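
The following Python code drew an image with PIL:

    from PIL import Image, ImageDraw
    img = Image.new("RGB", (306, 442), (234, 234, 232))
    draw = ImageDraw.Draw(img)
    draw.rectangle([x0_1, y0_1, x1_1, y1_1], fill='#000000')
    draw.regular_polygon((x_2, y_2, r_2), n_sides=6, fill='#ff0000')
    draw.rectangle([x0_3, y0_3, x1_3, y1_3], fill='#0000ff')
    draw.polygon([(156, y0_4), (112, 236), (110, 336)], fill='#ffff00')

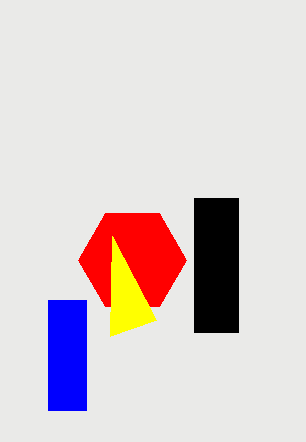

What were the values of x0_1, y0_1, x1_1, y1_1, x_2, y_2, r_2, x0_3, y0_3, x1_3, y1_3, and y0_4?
x0_1 = 194; y0_1 = 198; x1_1 = 238; y1_1 = 332; x_2 = 132; y_2 = 260; r_2 = 54; x0_3 = 48; y0_3 = 300; x1_3 = 86; y1_3 = 410; y0_4 = 320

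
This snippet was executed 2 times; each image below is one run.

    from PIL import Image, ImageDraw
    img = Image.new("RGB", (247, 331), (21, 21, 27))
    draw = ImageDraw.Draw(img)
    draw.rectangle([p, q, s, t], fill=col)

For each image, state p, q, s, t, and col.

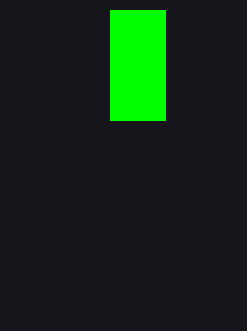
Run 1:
p = 110, q = 10, s = 165, t = 120, col = 'lime'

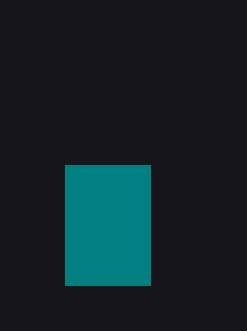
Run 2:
p = 65; q = 165; s = 150; t = 285; col = 'teal'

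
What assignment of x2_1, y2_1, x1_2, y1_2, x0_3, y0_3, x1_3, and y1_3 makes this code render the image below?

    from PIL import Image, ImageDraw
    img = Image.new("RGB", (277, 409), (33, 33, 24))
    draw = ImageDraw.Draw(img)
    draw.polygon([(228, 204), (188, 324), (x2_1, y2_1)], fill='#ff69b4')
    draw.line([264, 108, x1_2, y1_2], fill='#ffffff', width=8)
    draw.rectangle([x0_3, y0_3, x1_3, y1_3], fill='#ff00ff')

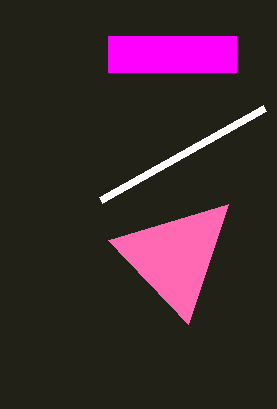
x2_1 = 108; y2_1 = 240; x1_2 = 100; y1_2 = 200; x0_3 = 108; y0_3 = 36; x1_3 = 236; y1_3 = 72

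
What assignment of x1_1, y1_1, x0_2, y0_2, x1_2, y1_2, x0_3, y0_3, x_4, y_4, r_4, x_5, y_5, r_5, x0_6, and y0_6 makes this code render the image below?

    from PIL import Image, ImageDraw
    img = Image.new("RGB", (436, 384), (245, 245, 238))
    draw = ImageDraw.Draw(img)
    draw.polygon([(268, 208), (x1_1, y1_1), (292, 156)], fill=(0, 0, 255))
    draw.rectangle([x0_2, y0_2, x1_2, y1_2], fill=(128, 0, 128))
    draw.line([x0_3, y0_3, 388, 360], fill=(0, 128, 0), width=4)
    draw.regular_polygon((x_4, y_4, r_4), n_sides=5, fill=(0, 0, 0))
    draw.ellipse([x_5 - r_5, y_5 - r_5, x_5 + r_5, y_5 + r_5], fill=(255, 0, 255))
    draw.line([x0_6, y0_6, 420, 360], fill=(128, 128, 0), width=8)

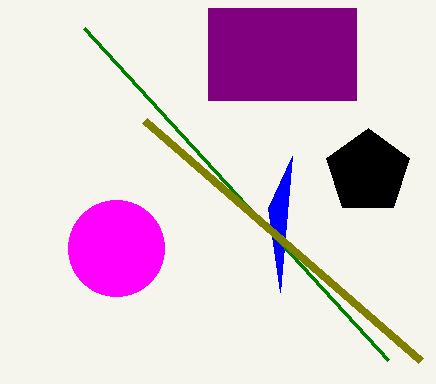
x1_1 = 280; y1_1 = 292; x0_2 = 208; y0_2 = 8; x1_2 = 356; y1_2 = 100; x0_3 = 84; y0_3 = 28; x_4 = 368; y_4 = 172; r_4 = 44; x_5 = 116; y_5 = 248; r_5 = 48; x0_6 = 144; y0_6 = 120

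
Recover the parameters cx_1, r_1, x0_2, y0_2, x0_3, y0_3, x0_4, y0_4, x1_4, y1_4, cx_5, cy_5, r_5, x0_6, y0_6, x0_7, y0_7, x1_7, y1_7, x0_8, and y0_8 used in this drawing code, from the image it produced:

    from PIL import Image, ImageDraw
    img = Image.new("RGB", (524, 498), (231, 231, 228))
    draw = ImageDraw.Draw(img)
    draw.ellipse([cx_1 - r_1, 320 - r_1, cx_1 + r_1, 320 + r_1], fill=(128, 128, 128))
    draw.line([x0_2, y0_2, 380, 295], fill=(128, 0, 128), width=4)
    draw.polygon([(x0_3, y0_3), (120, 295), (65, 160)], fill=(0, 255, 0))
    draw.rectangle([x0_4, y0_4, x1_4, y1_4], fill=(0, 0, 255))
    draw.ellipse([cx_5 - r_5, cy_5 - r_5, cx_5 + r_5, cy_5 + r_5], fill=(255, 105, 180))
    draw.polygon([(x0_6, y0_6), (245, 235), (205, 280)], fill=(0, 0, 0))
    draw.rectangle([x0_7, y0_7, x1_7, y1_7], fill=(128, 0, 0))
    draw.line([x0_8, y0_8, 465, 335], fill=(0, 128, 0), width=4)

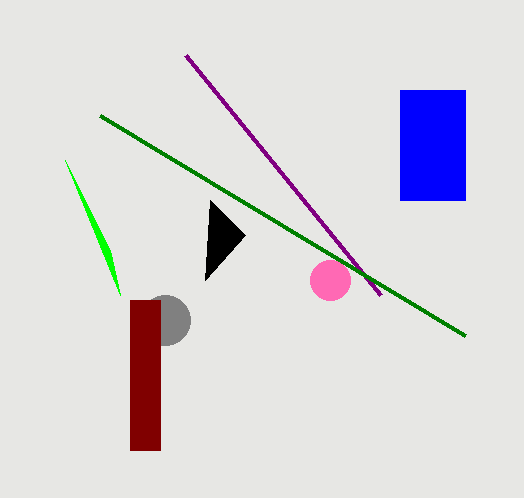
cx_1 = 165
r_1 = 25
x0_2 = 185
y0_2 = 55
x0_3 = 110
y0_3 = 250
x0_4 = 400
y0_4 = 90
x1_4 = 465
y1_4 = 200
cx_5 = 330
cy_5 = 280
r_5 = 20
x0_6 = 210
y0_6 = 200
x0_7 = 130
y0_7 = 300
x1_7 = 160
y1_7 = 450
x0_8 = 100
y0_8 = 115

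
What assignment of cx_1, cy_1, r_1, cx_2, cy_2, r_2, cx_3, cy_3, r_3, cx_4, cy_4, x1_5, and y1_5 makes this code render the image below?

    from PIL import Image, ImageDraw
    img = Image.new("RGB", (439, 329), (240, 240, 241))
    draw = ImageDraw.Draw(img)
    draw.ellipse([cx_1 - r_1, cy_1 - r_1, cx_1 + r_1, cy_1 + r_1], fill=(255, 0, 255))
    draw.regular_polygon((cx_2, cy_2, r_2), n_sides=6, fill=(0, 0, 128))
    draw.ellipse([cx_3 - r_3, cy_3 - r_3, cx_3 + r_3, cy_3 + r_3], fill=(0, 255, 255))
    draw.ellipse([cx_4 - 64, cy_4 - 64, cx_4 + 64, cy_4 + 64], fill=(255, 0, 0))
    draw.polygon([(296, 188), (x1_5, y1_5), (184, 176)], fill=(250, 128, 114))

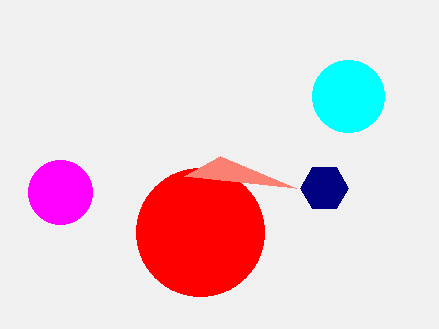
cx_1 = 60
cy_1 = 192
r_1 = 32
cx_2 = 324
cy_2 = 188
r_2 = 24
cx_3 = 348
cy_3 = 96
r_3 = 36
cx_4 = 200
cy_4 = 232
x1_5 = 220
y1_5 = 156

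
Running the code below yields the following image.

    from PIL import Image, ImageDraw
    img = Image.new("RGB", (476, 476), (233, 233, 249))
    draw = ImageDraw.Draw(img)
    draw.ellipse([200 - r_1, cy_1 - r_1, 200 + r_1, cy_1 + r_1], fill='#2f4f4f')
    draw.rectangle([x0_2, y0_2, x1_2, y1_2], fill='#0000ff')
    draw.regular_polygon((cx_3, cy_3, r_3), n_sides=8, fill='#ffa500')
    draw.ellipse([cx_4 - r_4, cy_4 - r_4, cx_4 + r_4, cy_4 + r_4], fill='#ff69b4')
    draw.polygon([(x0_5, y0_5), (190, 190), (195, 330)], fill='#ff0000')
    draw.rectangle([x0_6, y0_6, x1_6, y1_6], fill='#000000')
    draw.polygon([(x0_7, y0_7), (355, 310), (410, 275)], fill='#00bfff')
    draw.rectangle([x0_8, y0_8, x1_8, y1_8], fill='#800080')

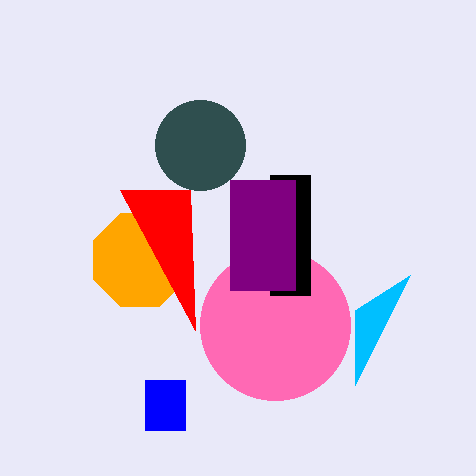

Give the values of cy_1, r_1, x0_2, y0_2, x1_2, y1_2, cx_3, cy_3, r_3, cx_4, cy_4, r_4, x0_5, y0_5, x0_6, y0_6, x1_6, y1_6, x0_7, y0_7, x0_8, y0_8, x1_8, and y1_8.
cy_1 = 145; r_1 = 45; x0_2 = 145; y0_2 = 380; x1_2 = 185; y1_2 = 430; cx_3 = 140; cy_3 = 260; r_3 = 50; cx_4 = 275; cy_4 = 325; r_4 = 75; x0_5 = 120; y0_5 = 190; x0_6 = 270; y0_6 = 175; x1_6 = 310; y1_6 = 295; x0_7 = 355; y0_7 = 385; x0_8 = 230; y0_8 = 180; x1_8 = 295; y1_8 = 290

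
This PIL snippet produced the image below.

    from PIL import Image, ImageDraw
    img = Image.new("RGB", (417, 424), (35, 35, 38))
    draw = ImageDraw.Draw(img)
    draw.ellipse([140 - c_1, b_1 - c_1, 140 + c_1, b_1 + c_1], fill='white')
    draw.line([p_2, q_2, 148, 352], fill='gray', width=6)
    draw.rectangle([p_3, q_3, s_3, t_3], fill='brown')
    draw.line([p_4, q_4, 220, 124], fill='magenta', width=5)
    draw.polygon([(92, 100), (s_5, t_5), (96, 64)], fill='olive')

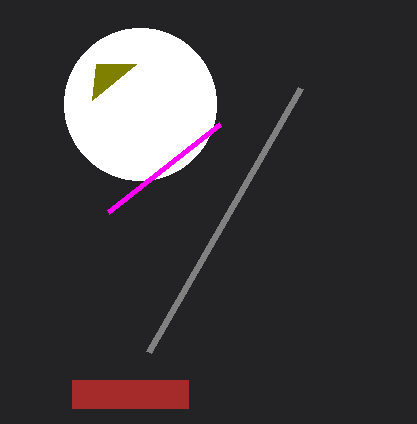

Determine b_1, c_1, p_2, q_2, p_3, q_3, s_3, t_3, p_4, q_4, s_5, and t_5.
b_1 = 104
c_1 = 76
p_2 = 300
q_2 = 88
p_3 = 72
q_3 = 380
s_3 = 188
t_3 = 408
p_4 = 108
q_4 = 212
s_5 = 136
t_5 = 64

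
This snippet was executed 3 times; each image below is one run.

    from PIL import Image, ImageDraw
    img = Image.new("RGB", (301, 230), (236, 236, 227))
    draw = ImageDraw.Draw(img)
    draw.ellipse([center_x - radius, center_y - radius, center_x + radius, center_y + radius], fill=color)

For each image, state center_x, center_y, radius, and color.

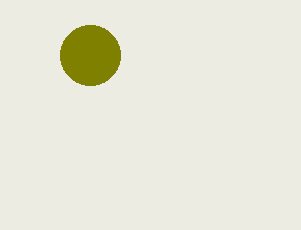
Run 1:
center_x = 90; center_y = 55; radius = 30; color = 'olive'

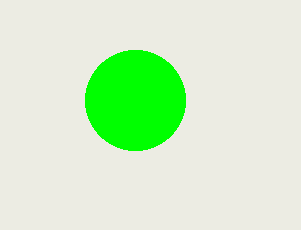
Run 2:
center_x = 135, center_y = 100, radius = 50, color = 'lime'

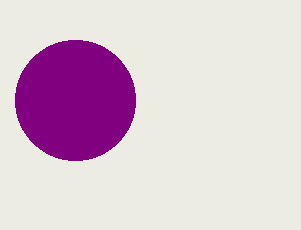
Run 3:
center_x = 75; center_y = 100; radius = 60; color = 'purple'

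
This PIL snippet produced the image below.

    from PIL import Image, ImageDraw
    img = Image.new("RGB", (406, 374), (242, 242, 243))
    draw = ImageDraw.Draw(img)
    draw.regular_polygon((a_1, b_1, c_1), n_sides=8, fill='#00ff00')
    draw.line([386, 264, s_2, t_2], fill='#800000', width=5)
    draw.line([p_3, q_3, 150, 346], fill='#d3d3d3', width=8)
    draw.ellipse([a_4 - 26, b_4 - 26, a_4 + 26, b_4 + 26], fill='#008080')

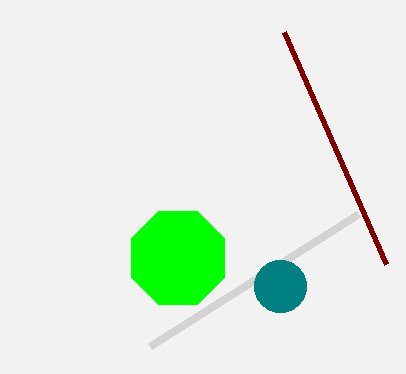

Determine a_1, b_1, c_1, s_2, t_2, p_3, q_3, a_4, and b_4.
a_1 = 178; b_1 = 258; c_1 = 50; s_2 = 284; t_2 = 32; p_3 = 358; q_3 = 214; a_4 = 280; b_4 = 286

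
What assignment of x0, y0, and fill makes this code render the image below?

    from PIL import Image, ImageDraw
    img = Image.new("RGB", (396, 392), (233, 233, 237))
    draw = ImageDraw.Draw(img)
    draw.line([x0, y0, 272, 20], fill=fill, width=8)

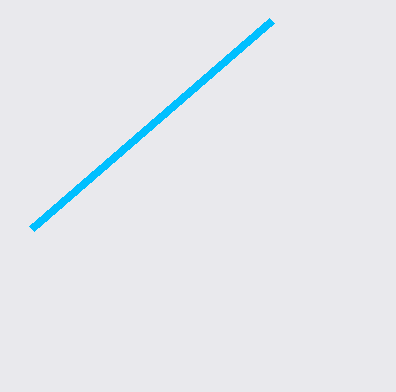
x0 = 32
y0 = 228
fill = 'deepskyblue'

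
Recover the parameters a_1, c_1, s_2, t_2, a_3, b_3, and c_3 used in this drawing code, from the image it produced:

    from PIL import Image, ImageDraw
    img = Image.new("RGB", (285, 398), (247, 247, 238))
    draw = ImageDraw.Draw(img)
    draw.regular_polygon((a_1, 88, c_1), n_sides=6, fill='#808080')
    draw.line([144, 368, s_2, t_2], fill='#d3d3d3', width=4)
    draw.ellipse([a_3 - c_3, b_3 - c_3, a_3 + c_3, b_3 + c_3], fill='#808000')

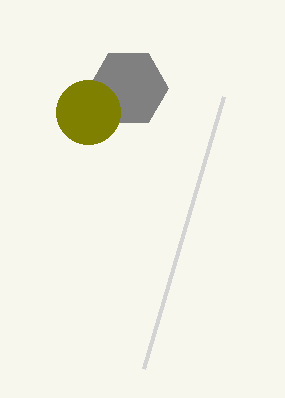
a_1 = 128; c_1 = 40; s_2 = 224; t_2 = 96; a_3 = 88; b_3 = 112; c_3 = 32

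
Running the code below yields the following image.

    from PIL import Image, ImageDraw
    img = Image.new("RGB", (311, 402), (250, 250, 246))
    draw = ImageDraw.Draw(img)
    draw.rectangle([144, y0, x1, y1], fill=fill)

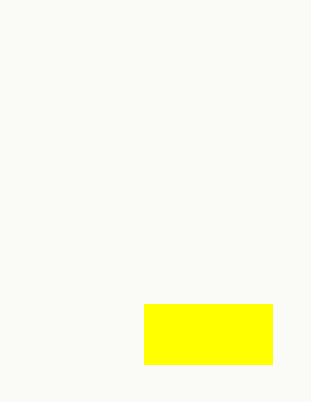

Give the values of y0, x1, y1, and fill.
y0 = 304, x1 = 272, y1 = 364, fill = 'yellow'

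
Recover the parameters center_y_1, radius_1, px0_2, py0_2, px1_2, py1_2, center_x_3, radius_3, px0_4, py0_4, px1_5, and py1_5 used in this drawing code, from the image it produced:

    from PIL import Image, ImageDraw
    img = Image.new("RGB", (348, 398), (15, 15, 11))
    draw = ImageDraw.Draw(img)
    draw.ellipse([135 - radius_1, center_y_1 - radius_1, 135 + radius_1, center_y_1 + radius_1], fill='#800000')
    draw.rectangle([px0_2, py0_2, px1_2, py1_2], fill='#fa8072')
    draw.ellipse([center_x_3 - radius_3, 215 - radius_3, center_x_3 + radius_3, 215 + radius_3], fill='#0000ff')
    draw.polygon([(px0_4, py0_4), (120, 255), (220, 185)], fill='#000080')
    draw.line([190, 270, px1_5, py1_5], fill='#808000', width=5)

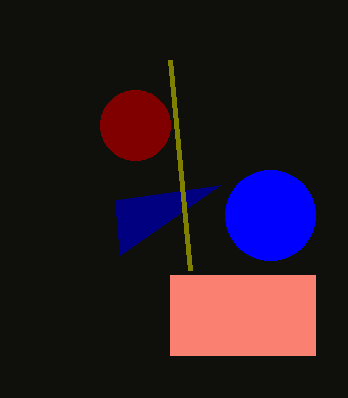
center_y_1 = 125
radius_1 = 35
px0_2 = 170
py0_2 = 275
px1_2 = 315
py1_2 = 355
center_x_3 = 270
radius_3 = 45
px0_4 = 115
py0_4 = 200
px1_5 = 170
py1_5 = 60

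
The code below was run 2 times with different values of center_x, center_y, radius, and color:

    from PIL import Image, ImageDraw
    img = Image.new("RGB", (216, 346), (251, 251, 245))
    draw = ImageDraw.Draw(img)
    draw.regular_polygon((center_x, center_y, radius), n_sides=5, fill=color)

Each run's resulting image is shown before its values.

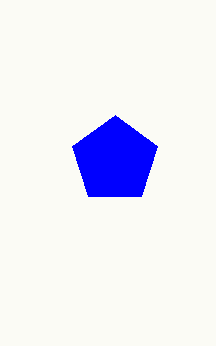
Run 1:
center_x = 115, center_y = 160, radius = 45, color = 'blue'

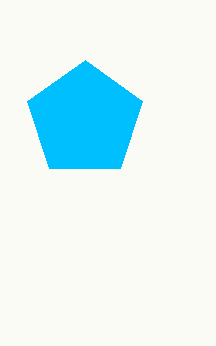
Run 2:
center_x = 85; center_y = 120; radius = 60; color = 'deepskyblue'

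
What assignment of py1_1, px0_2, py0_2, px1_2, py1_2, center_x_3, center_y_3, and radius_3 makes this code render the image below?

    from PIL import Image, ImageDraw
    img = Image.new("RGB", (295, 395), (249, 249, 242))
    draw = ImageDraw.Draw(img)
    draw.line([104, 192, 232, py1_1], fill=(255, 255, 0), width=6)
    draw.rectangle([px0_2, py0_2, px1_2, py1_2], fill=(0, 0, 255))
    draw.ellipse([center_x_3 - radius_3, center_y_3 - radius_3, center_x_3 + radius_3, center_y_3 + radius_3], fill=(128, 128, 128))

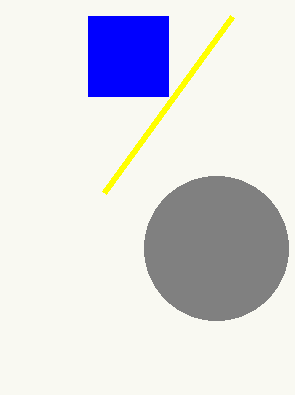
py1_1 = 16; px0_2 = 88; py0_2 = 16; px1_2 = 168; py1_2 = 96; center_x_3 = 216; center_y_3 = 248; radius_3 = 72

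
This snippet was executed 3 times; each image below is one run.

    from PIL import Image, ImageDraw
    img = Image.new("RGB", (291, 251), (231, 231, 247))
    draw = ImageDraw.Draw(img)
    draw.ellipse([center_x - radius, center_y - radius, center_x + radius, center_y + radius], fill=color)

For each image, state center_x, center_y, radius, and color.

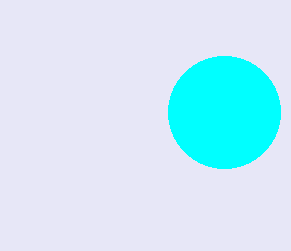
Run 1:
center_x = 224, center_y = 112, radius = 56, color = 'cyan'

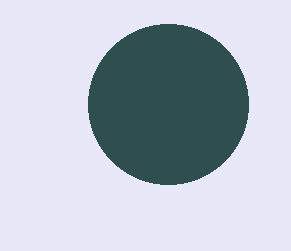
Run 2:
center_x = 168
center_y = 104
radius = 80
color = 'darkslategray'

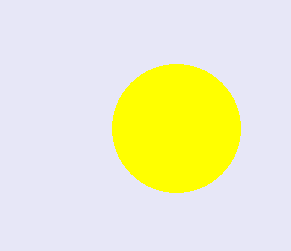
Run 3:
center_x = 176, center_y = 128, radius = 64, color = 'yellow'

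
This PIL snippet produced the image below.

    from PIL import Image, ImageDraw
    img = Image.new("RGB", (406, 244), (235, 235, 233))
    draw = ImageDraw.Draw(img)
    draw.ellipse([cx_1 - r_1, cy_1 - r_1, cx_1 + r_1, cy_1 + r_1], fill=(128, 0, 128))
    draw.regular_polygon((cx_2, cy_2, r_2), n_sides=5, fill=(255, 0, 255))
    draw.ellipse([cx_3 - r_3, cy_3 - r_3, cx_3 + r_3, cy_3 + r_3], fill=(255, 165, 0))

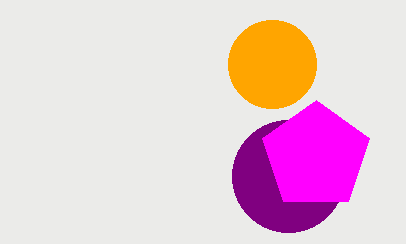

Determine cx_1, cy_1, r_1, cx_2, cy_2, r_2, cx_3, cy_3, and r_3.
cx_1 = 288; cy_1 = 176; r_1 = 56; cx_2 = 316; cy_2 = 156; r_2 = 56; cx_3 = 272; cy_3 = 64; r_3 = 44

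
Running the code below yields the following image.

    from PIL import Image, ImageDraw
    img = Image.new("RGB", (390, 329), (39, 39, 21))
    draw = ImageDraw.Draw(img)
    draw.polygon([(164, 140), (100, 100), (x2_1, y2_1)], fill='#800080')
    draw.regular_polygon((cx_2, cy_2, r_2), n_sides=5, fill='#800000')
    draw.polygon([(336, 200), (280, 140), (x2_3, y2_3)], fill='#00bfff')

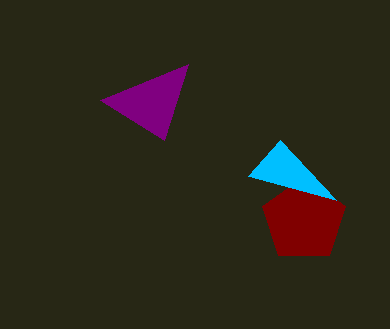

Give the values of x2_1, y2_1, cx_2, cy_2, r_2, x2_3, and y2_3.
x2_1 = 188
y2_1 = 64
cx_2 = 304
cy_2 = 220
r_2 = 44
x2_3 = 248
y2_3 = 176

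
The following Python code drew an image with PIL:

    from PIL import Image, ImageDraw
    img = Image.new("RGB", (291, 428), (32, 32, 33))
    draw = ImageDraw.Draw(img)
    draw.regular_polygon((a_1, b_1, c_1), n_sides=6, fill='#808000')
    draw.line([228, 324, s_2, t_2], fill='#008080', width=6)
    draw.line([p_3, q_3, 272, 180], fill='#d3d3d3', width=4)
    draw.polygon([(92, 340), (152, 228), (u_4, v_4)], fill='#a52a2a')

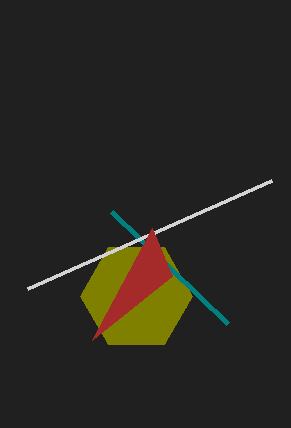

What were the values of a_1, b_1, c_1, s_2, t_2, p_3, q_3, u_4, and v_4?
a_1 = 136
b_1 = 296
c_1 = 56
s_2 = 112
t_2 = 212
p_3 = 28
q_3 = 288
u_4 = 172
v_4 = 276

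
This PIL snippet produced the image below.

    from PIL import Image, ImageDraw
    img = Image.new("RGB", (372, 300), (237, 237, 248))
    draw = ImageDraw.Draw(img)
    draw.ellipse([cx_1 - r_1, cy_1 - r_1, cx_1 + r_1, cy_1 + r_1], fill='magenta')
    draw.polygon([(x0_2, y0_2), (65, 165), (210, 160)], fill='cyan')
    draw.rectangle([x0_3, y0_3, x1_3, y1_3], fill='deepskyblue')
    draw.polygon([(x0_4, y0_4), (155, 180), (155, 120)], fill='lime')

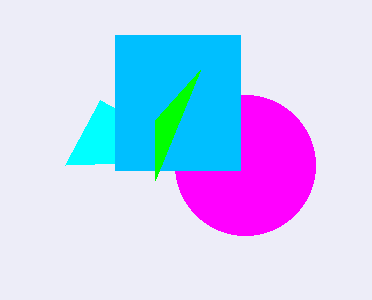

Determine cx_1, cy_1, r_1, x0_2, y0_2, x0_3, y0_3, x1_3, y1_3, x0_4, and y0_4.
cx_1 = 245; cy_1 = 165; r_1 = 70; x0_2 = 100; y0_2 = 100; x0_3 = 115; y0_3 = 35; x1_3 = 240; y1_3 = 170; x0_4 = 200; y0_4 = 70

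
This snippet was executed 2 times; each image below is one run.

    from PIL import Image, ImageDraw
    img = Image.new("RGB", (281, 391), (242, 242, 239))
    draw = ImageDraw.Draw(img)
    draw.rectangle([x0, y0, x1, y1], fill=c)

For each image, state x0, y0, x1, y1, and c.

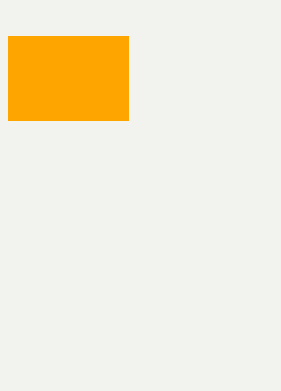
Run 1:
x0 = 8; y0 = 36; x1 = 128; y1 = 120; c = 'orange'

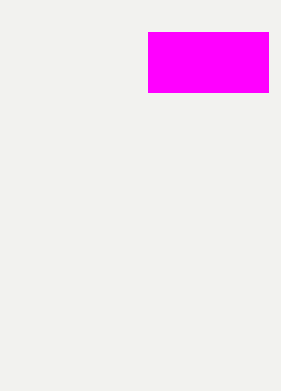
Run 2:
x0 = 148, y0 = 32, x1 = 268, y1 = 92, c = 'magenta'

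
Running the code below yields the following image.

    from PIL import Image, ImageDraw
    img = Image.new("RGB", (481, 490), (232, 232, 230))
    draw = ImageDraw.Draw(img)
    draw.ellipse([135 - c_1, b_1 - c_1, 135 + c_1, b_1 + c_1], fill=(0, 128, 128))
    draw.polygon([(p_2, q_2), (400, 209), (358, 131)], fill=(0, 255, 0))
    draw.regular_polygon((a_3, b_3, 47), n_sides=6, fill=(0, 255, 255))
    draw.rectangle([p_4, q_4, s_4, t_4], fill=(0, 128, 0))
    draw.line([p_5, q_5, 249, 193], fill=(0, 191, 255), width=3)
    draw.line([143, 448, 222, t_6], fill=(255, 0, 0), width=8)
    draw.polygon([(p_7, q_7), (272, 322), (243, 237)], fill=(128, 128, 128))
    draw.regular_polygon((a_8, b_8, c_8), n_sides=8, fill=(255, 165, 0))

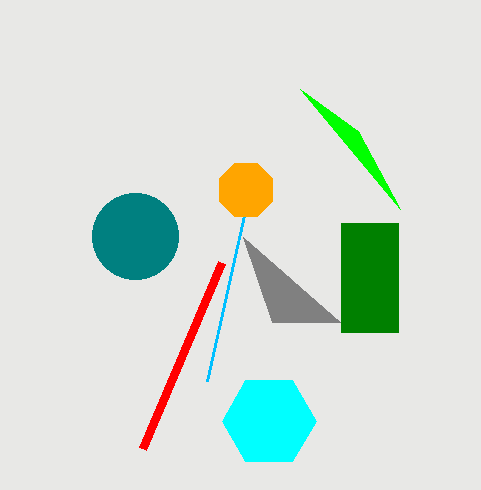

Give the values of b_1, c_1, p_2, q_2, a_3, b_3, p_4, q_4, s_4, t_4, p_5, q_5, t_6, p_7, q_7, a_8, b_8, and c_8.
b_1 = 236, c_1 = 43, p_2 = 300, q_2 = 89, a_3 = 269, b_3 = 421, p_4 = 341, q_4 = 223, s_4 = 398, t_4 = 332, p_5 = 207, q_5 = 381, t_6 = 262, p_7 = 340, q_7 = 322, a_8 = 246, b_8 = 190, c_8 = 29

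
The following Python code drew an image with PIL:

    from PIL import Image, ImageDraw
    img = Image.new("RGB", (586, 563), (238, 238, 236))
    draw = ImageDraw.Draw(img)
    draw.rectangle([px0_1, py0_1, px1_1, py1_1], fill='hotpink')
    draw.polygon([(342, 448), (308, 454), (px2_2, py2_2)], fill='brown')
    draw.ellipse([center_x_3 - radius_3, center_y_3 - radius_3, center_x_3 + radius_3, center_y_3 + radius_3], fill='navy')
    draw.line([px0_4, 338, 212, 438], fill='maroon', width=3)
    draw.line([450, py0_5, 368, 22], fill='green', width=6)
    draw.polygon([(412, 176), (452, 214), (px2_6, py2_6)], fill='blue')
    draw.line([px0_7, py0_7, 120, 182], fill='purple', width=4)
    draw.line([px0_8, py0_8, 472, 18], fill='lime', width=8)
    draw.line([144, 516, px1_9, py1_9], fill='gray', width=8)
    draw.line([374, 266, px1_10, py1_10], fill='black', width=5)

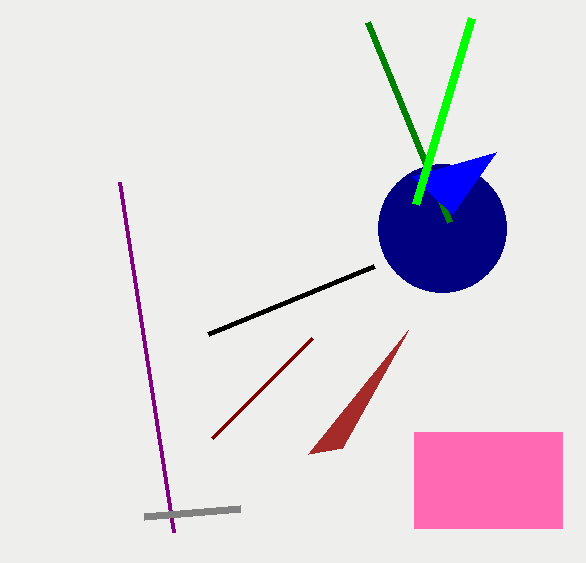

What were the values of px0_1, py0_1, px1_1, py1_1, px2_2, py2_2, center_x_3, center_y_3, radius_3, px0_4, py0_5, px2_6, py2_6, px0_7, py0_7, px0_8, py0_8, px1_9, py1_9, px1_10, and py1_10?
px0_1 = 414
py0_1 = 432
px1_1 = 562
py1_1 = 528
px2_2 = 408
py2_2 = 330
center_x_3 = 442
center_y_3 = 228
radius_3 = 64
px0_4 = 312
py0_5 = 222
px2_6 = 496
py2_6 = 152
px0_7 = 174
py0_7 = 532
px0_8 = 416
py0_8 = 204
px1_9 = 240
py1_9 = 508
px1_10 = 208
py1_10 = 334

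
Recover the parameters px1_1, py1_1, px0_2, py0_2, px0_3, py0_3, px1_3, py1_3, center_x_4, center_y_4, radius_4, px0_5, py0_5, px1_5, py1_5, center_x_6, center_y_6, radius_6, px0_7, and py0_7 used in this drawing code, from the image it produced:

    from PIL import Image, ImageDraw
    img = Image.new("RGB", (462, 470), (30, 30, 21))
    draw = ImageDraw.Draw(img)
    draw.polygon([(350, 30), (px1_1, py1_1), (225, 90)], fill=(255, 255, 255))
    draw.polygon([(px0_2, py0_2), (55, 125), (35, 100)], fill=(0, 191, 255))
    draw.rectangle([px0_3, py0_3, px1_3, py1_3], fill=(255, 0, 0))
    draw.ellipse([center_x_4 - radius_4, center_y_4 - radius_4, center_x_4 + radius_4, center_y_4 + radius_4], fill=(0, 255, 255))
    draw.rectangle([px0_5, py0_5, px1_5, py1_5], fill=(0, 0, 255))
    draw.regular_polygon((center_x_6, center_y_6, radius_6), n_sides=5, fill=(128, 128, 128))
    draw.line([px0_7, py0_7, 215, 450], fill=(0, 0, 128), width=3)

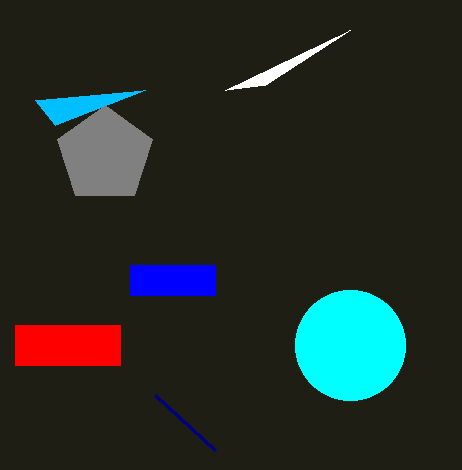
px1_1 = 265, py1_1 = 85, px0_2 = 145, py0_2 = 90, px0_3 = 15, py0_3 = 325, px1_3 = 120, py1_3 = 365, center_x_4 = 350, center_y_4 = 345, radius_4 = 55, px0_5 = 130, py0_5 = 265, px1_5 = 215, py1_5 = 295, center_x_6 = 105, center_y_6 = 155, radius_6 = 50, px0_7 = 155, py0_7 = 395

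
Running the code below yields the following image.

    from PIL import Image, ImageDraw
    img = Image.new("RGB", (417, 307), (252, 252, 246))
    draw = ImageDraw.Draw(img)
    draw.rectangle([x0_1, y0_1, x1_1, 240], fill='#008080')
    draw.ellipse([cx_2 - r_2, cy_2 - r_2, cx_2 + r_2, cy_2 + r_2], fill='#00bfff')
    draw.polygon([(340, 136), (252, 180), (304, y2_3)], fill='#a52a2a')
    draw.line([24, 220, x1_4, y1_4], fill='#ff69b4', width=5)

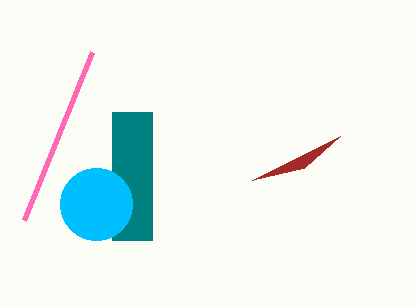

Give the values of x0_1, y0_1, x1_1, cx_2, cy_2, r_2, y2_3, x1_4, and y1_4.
x0_1 = 112, y0_1 = 112, x1_1 = 152, cx_2 = 96, cy_2 = 204, r_2 = 36, y2_3 = 168, x1_4 = 92, y1_4 = 52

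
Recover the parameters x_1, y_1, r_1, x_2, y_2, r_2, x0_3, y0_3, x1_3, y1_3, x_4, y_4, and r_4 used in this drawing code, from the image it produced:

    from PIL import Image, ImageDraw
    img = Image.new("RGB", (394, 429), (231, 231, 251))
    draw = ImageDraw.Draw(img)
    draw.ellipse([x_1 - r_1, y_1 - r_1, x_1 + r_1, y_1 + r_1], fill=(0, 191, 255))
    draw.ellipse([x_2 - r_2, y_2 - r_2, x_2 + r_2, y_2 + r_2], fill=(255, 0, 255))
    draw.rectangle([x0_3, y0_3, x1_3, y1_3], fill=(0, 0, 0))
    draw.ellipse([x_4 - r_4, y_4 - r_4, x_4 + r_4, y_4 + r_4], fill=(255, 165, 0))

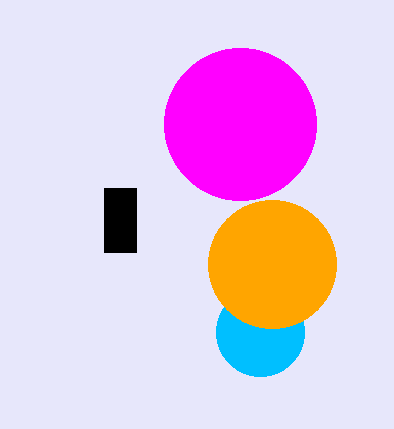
x_1 = 260, y_1 = 332, r_1 = 44, x_2 = 240, y_2 = 124, r_2 = 76, x0_3 = 104, y0_3 = 188, x1_3 = 136, y1_3 = 252, x_4 = 272, y_4 = 264, r_4 = 64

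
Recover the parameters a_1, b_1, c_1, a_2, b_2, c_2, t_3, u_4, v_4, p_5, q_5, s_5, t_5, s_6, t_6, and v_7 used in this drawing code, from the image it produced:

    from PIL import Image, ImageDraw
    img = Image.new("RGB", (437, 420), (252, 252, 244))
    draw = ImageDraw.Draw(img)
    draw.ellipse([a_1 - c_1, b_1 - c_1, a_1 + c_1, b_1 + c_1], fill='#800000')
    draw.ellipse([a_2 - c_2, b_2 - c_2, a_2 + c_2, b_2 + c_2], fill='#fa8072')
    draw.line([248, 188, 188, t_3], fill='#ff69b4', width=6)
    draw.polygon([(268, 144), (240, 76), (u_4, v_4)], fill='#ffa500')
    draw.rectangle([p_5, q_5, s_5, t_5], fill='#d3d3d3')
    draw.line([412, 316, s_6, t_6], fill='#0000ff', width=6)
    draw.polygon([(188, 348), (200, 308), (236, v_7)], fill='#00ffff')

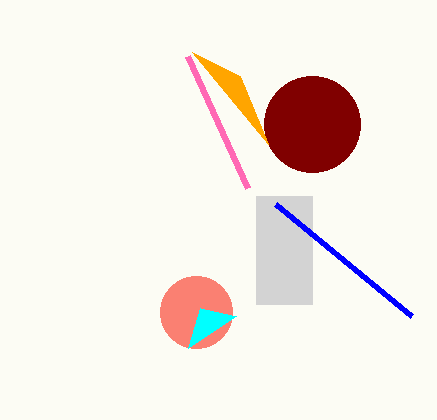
a_1 = 312; b_1 = 124; c_1 = 48; a_2 = 196; b_2 = 312; c_2 = 36; t_3 = 56; u_4 = 192; v_4 = 52; p_5 = 256; q_5 = 196; s_5 = 312; t_5 = 304; s_6 = 276; t_6 = 204; v_7 = 316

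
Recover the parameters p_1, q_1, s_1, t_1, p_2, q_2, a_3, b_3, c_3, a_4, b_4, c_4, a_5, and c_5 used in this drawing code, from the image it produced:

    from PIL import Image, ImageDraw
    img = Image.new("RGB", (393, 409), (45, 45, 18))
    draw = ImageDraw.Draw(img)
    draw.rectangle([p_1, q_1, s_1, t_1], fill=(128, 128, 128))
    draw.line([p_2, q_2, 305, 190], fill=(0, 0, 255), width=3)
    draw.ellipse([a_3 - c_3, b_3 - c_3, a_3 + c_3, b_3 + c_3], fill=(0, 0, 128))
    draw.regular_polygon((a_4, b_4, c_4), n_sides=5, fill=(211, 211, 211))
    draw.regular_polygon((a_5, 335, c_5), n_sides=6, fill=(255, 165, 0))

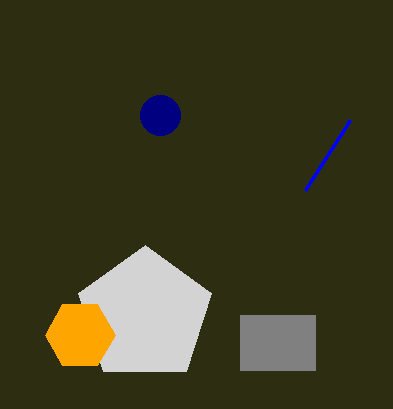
p_1 = 240; q_1 = 315; s_1 = 315; t_1 = 370; p_2 = 350; q_2 = 120; a_3 = 160; b_3 = 115; c_3 = 20; a_4 = 145; b_4 = 315; c_4 = 70; a_5 = 80; c_5 = 35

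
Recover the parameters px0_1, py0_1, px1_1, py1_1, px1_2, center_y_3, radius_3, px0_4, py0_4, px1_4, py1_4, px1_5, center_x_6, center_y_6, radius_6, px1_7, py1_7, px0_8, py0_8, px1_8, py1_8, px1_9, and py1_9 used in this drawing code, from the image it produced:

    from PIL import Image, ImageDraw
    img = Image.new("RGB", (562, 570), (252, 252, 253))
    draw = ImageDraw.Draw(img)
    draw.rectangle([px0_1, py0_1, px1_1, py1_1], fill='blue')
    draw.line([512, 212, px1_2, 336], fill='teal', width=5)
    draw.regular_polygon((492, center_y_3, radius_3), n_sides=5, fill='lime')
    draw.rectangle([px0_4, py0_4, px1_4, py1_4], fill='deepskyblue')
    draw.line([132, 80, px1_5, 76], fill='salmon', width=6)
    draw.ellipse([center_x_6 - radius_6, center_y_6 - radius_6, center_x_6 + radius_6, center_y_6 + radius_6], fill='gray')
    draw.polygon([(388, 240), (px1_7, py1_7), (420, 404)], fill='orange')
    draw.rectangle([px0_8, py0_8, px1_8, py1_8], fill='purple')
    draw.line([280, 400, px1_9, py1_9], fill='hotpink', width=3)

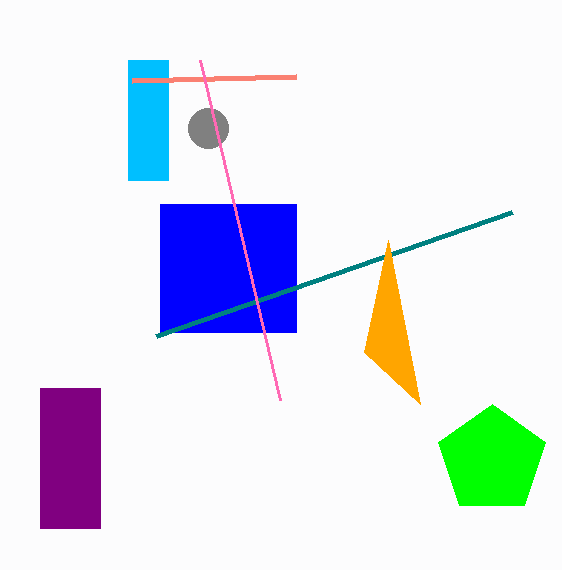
px0_1 = 160; py0_1 = 204; px1_1 = 296; py1_1 = 332; px1_2 = 156; center_y_3 = 460; radius_3 = 56; px0_4 = 128; py0_4 = 60; px1_4 = 168; py1_4 = 180; px1_5 = 296; center_x_6 = 208; center_y_6 = 128; radius_6 = 20; px1_7 = 364; py1_7 = 352; px0_8 = 40; py0_8 = 388; px1_8 = 100; py1_8 = 528; px1_9 = 200; py1_9 = 60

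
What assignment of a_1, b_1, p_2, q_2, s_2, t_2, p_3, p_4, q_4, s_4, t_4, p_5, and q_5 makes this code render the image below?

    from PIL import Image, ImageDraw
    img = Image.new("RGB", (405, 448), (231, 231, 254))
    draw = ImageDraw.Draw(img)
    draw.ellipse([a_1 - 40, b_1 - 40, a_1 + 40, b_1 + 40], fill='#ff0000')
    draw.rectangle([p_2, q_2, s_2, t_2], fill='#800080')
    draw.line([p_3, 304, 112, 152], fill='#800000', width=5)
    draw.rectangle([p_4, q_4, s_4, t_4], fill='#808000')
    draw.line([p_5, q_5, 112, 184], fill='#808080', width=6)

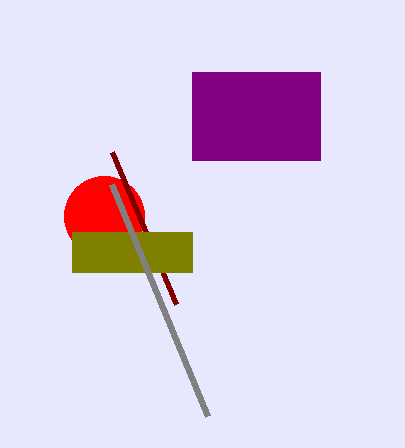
a_1 = 104; b_1 = 216; p_2 = 192; q_2 = 72; s_2 = 320; t_2 = 160; p_3 = 176; p_4 = 72; q_4 = 232; s_4 = 192; t_4 = 272; p_5 = 208; q_5 = 416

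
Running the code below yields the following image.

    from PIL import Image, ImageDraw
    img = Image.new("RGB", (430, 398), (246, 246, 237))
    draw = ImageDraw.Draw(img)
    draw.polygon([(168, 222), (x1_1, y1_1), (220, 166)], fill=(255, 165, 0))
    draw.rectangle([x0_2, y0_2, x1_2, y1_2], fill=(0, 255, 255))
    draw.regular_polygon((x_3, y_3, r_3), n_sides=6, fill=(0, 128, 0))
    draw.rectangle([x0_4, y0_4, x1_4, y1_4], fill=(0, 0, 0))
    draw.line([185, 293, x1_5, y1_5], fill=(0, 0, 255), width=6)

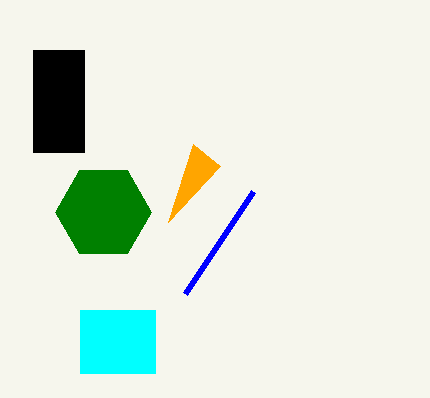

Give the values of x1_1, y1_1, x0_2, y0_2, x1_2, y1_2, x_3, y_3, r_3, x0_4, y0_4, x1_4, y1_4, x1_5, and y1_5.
x1_1 = 193, y1_1 = 144, x0_2 = 80, y0_2 = 310, x1_2 = 155, y1_2 = 373, x_3 = 103, y_3 = 212, r_3 = 48, x0_4 = 33, y0_4 = 50, x1_4 = 84, y1_4 = 152, x1_5 = 253, y1_5 = 191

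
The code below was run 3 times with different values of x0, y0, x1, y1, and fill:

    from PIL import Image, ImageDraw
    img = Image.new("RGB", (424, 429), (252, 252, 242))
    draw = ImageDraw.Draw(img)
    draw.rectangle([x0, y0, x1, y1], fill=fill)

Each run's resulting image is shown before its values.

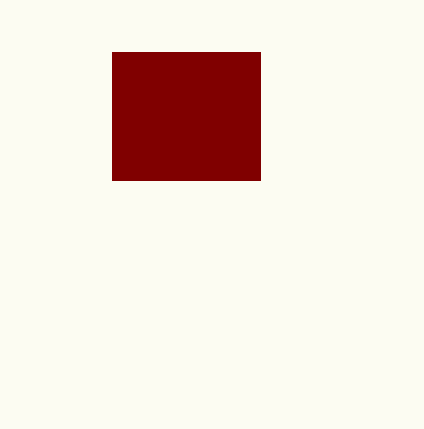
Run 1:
x0 = 112
y0 = 52
x1 = 260
y1 = 180
fill = 'maroon'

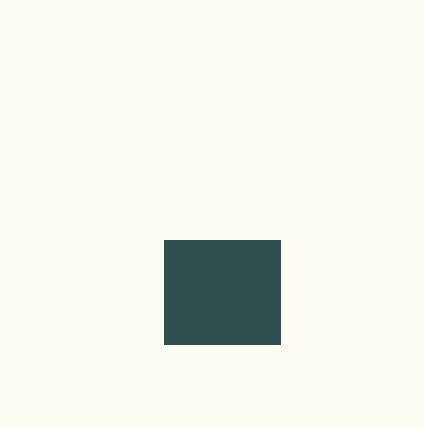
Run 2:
x0 = 164, y0 = 240, x1 = 280, y1 = 344, fill = 'darkslategray'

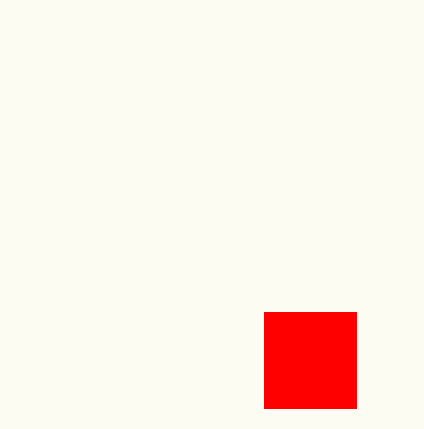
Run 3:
x0 = 264
y0 = 312
x1 = 356
y1 = 408
fill = 'red'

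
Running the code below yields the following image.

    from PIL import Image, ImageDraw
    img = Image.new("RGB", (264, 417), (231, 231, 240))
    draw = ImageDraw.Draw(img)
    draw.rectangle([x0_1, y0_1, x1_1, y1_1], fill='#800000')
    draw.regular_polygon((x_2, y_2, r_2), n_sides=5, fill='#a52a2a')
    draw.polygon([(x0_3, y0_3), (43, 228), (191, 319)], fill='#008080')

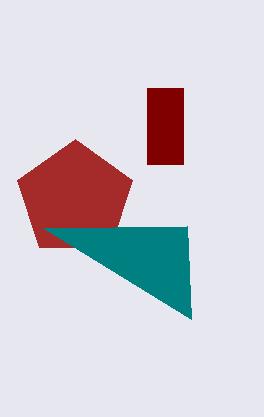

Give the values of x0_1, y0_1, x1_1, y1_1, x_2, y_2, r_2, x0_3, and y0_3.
x0_1 = 147, y0_1 = 88, x1_1 = 183, y1_1 = 164, x_2 = 75, y_2 = 199, r_2 = 60, x0_3 = 187, y0_3 = 226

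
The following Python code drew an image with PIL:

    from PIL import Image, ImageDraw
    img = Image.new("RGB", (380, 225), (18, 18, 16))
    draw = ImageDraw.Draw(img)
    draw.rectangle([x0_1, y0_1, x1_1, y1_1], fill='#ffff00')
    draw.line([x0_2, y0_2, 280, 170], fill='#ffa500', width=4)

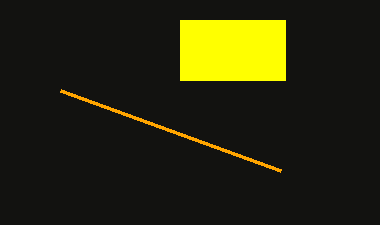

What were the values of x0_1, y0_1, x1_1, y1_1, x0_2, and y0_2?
x0_1 = 180, y0_1 = 20, x1_1 = 285, y1_1 = 80, x0_2 = 60, y0_2 = 90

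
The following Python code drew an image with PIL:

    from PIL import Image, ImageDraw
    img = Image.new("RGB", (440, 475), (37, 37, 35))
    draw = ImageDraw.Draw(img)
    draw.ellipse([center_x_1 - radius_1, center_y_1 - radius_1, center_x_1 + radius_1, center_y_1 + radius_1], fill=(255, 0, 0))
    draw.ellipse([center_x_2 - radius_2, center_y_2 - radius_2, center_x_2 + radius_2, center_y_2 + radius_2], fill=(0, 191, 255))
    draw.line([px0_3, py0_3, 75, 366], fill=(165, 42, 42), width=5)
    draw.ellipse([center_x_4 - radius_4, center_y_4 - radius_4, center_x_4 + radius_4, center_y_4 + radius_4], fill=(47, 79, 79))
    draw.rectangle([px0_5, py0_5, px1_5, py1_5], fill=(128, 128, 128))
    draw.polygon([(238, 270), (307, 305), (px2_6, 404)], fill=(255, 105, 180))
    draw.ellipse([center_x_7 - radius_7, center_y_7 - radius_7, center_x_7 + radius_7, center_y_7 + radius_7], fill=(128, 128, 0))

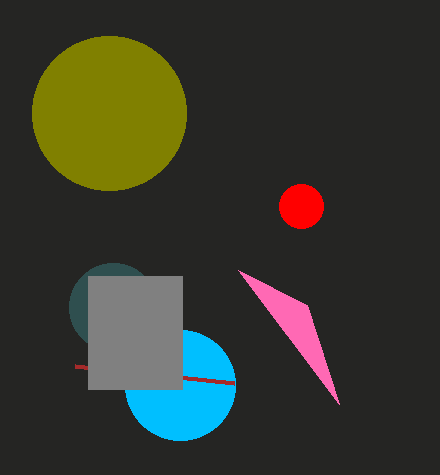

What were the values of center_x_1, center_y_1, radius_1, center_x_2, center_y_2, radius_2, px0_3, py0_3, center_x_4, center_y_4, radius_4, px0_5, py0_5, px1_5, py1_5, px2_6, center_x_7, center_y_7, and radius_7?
center_x_1 = 301
center_y_1 = 206
radius_1 = 22
center_x_2 = 180
center_y_2 = 385
radius_2 = 55
px0_3 = 234
py0_3 = 383
center_x_4 = 113
center_y_4 = 307
radius_4 = 44
px0_5 = 88
py0_5 = 276
px1_5 = 182
py1_5 = 389
px2_6 = 339
center_x_7 = 109
center_y_7 = 113
radius_7 = 77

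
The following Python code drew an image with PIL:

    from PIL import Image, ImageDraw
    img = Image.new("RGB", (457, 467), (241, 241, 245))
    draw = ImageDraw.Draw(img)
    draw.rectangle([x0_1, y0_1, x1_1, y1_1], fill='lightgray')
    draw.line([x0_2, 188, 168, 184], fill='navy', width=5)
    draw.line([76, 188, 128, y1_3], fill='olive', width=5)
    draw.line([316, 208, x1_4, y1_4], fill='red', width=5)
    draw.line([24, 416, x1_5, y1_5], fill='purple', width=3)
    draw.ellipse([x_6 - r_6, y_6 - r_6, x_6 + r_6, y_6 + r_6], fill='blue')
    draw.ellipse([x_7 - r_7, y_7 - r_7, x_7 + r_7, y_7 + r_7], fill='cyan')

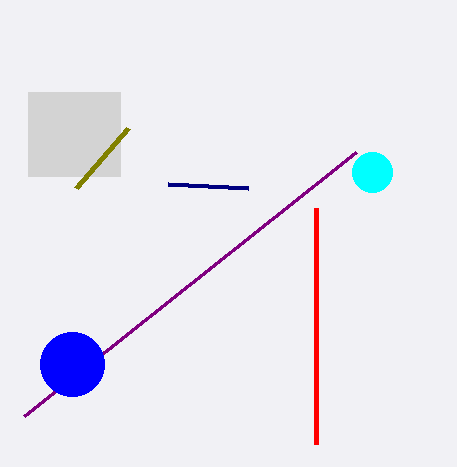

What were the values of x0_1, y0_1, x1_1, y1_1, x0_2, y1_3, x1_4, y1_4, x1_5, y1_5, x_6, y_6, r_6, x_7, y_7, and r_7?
x0_1 = 28; y0_1 = 92; x1_1 = 120; y1_1 = 176; x0_2 = 248; y1_3 = 128; x1_4 = 316; y1_4 = 444; x1_5 = 356; y1_5 = 152; x_6 = 72; y_6 = 364; r_6 = 32; x_7 = 372; y_7 = 172; r_7 = 20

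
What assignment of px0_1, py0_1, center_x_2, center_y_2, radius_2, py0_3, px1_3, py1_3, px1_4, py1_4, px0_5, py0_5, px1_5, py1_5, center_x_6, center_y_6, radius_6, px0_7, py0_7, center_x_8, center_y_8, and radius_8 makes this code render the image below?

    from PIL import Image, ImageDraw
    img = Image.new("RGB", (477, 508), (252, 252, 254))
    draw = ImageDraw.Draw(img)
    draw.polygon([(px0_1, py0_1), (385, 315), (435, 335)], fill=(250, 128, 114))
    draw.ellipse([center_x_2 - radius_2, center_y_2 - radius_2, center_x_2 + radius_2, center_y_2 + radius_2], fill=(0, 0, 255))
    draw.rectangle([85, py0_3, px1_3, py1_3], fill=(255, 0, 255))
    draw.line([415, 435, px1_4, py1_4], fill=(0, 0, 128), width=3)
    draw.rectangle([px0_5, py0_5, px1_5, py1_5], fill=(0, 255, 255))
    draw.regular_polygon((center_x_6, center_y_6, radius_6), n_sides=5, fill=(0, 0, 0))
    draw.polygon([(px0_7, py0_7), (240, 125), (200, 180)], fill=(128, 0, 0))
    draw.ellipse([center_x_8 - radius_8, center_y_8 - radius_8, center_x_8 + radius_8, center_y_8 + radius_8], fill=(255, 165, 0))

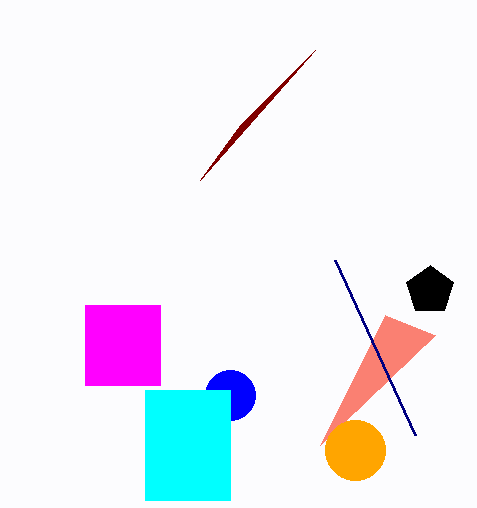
px0_1 = 320; py0_1 = 445; center_x_2 = 230; center_y_2 = 395; radius_2 = 25; py0_3 = 305; px1_3 = 160; py1_3 = 385; px1_4 = 335; py1_4 = 260; px0_5 = 145; py0_5 = 390; px1_5 = 230; py1_5 = 500; center_x_6 = 430; center_y_6 = 290; radius_6 = 25; px0_7 = 315; py0_7 = 50; center_x_8 = 355; center_y_8 = 450; radius_8 = 30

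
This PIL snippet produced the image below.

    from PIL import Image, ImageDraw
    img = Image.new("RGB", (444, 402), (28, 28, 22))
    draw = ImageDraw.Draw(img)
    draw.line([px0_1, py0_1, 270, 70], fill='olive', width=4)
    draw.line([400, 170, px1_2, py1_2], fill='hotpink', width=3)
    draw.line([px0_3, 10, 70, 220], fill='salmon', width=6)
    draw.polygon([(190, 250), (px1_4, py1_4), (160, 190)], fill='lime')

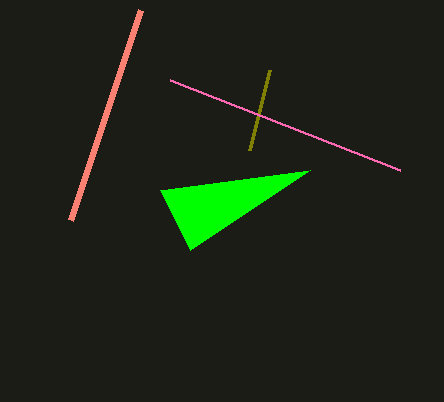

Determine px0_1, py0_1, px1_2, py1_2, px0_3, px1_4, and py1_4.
px0_1 = 250
py0_1 = 150
px1_2 = 170
py1_2 = 80
px0_3 = 140
px1_4 = 310
py1_4 = 170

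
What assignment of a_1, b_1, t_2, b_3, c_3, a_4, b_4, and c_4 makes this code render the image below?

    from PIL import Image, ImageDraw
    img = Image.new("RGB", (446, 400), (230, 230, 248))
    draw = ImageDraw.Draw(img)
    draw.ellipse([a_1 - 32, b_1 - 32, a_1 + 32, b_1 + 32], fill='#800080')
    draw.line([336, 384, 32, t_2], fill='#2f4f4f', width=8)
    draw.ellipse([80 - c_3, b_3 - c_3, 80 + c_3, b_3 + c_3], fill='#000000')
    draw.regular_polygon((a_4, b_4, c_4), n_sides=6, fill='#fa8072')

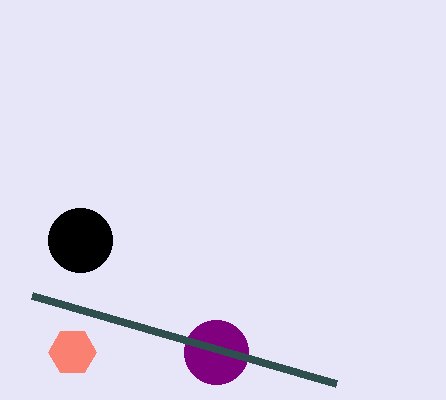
a_1 = 216
b_1 = 352
t_2 = 296
b_3 = 240
c_3 = 32
a_4 = 72
b_4 = 352
c_4 = 24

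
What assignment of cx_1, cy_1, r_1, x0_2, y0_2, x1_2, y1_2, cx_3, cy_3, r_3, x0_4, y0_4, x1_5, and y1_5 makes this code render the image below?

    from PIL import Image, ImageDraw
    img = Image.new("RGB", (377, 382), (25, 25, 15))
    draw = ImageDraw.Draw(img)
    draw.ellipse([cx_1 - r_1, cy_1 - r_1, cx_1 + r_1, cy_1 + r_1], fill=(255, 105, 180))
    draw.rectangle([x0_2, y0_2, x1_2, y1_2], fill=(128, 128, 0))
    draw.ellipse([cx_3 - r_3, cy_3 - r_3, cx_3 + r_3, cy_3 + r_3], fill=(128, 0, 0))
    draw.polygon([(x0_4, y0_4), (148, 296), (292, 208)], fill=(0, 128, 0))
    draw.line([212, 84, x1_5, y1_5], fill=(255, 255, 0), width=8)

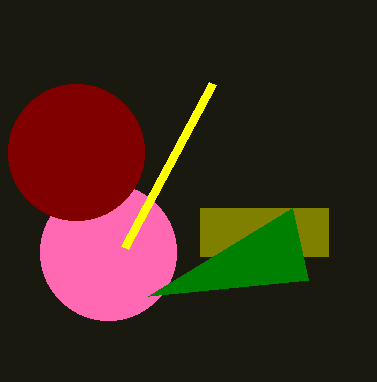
cx_1 = 108
cy_1 = 252
r_1 = 68
x0_2 = 200
y0_2 = 208
x1_2 = 328
y1_2 = 256
cx_3 = 76
cy_3 = 152
r_3 = 68
x0_4 = 308
y0_4 = 280
x1_5 = 124
y1_5 = 248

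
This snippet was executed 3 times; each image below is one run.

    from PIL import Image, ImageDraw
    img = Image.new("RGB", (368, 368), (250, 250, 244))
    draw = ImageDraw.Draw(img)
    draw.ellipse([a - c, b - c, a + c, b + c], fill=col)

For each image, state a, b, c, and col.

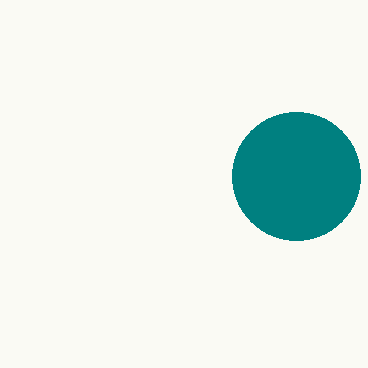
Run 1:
a = 296, b = 176, c = 64, col = 'teal'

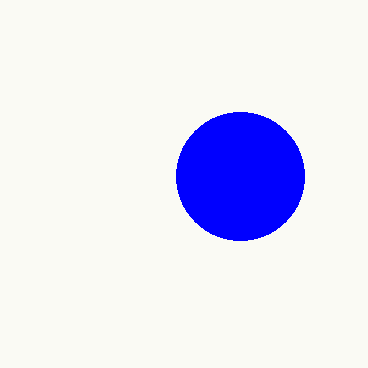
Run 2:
a = 240, b = 176, c = 64, col = 'blue'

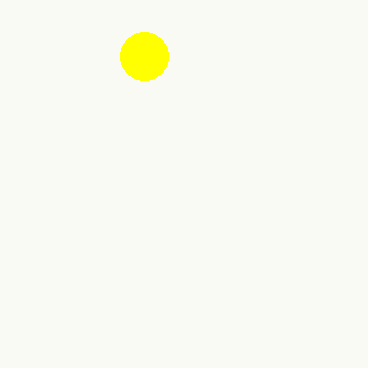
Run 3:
a = 144, b = 56, c = 24, col = 'yellow'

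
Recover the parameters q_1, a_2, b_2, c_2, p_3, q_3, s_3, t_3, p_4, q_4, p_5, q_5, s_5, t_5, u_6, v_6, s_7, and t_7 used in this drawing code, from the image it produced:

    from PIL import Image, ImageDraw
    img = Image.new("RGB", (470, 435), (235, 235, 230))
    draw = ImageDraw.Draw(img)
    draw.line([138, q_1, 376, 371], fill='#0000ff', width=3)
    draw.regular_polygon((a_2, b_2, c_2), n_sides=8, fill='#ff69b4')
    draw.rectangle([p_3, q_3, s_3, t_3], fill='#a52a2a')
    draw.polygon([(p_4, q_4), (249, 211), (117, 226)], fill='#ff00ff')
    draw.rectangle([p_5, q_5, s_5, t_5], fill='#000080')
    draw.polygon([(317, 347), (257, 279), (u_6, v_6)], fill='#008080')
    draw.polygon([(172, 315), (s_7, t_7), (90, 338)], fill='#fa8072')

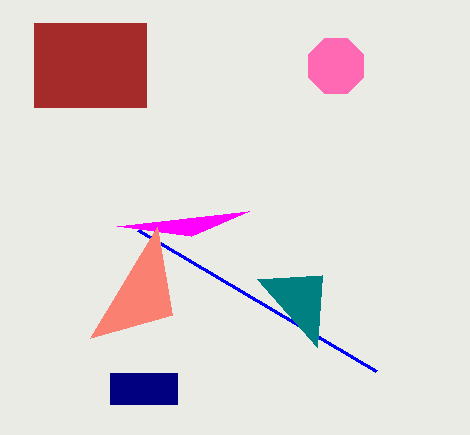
q_1 = 230
a_2 = 336
b_2 = 66
c_2 = 30
p_3 = 34
q_3 = 23
s_3 = 146
t_3 = 107
p_4 = 191
q_4 = 236
p_5 = 110
q_5 = 373
s_5 = 177
t_5 = 404
u_6 = 322
v_6 = 275
s_7 = 157
t_7 = 227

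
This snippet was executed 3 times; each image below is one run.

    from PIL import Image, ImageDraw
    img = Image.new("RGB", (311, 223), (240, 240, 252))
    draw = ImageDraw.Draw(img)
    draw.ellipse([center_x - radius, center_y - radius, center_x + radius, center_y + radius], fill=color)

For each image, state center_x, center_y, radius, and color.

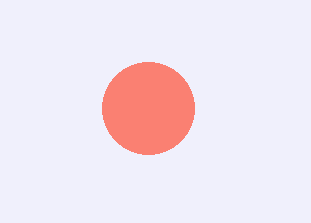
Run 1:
center_x = 148
center_y = 108
radius = 46
color = 'salmon'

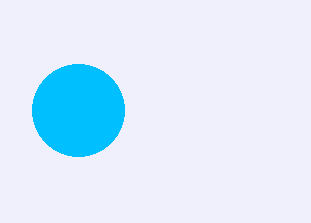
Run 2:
center_x = 78, center_y = 110, radius = 46, color = 'deepskyblue'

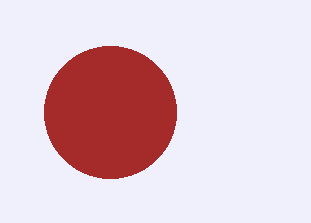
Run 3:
center_x = 110, center_y = 112, radius = 66, color = 'brown'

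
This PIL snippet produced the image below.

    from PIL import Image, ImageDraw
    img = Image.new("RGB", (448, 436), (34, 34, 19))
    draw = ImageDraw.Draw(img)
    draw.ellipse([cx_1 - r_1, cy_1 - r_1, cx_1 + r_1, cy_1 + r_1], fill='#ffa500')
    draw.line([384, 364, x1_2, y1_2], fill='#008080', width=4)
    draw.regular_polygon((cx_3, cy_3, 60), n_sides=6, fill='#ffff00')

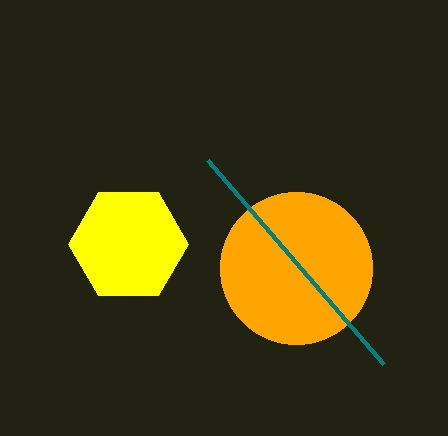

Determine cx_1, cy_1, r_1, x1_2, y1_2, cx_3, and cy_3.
cx_1 = 296, cy_1 = 268, r_1 = 76, x1_2 = 208, y1_2 = 160, cx_3 = 128, cy_3 = 244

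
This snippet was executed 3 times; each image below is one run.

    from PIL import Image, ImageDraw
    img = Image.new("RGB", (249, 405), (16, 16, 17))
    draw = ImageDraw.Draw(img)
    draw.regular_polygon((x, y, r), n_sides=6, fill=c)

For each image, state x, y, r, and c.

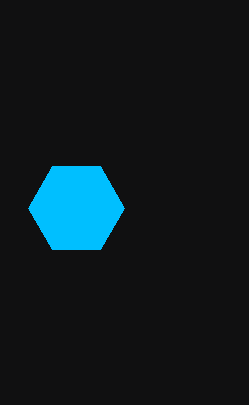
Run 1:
x = 76, y = 208, r = 48, c = 'deepskyblue'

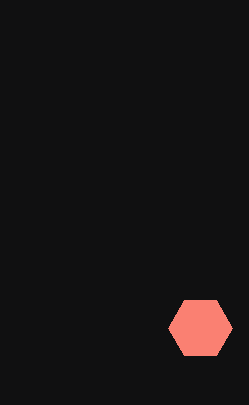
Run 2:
x = 200
y = 328
r = 32
c = 'salmon'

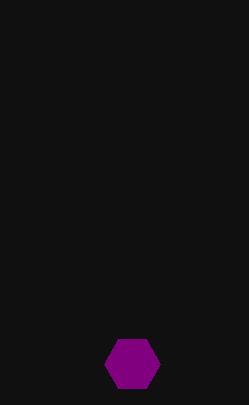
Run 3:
x = 132; y = 364; r = 28; c = 'purple'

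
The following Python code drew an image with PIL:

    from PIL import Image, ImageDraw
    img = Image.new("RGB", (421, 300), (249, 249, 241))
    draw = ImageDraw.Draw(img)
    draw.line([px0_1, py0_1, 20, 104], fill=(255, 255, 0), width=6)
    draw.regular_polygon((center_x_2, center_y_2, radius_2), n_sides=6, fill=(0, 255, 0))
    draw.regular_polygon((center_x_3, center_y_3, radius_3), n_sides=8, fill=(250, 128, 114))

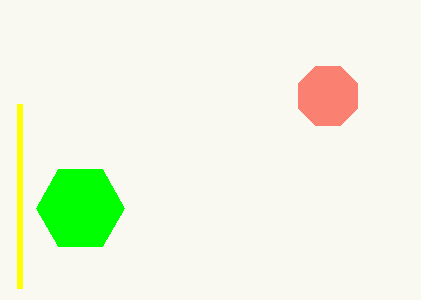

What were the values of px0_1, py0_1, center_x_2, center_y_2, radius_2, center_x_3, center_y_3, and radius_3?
px0_1 = 20
py0_1 = 288
center_x_2 = 80
center_y_2 = 208
radius_2 = 44
center_x_3 = 328
center_y_3 = 96
radius_3 = 32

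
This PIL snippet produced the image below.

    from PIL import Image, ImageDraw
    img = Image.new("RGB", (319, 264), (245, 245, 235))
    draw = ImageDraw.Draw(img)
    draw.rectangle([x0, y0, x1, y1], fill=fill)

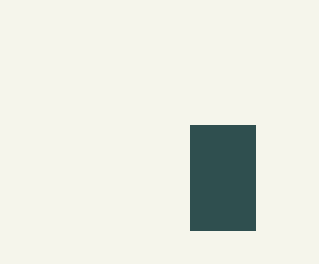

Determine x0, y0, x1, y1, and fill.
x0 = 190, y0 = 125, x1 = 255, y1 = 230, fill = 'darkslategray'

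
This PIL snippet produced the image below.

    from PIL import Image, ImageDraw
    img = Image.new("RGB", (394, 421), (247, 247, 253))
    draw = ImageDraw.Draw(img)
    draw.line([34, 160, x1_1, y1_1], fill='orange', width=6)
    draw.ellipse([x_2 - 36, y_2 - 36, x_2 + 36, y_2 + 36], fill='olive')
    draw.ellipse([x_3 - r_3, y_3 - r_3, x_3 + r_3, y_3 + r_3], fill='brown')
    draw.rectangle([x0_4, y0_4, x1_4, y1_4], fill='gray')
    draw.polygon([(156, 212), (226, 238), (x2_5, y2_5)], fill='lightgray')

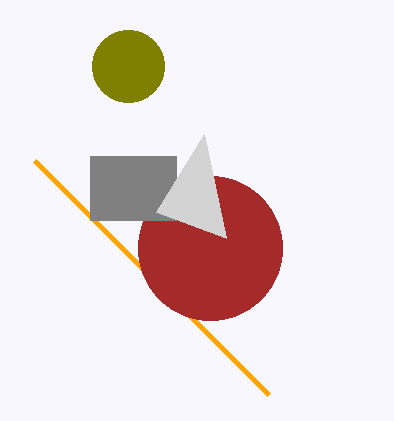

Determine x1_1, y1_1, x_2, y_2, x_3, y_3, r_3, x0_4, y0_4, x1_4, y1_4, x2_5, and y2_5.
x1_1 = 268, y1_1 = 394, x_2 = 128, y_2 = 66, x_3 = 210, y_3 = 248, r_3 = 72, x0_4 = 90, y0_4 = 156, x1_4 = 176, y1_4 = 220, x2_5 = 204, y2_5 = 134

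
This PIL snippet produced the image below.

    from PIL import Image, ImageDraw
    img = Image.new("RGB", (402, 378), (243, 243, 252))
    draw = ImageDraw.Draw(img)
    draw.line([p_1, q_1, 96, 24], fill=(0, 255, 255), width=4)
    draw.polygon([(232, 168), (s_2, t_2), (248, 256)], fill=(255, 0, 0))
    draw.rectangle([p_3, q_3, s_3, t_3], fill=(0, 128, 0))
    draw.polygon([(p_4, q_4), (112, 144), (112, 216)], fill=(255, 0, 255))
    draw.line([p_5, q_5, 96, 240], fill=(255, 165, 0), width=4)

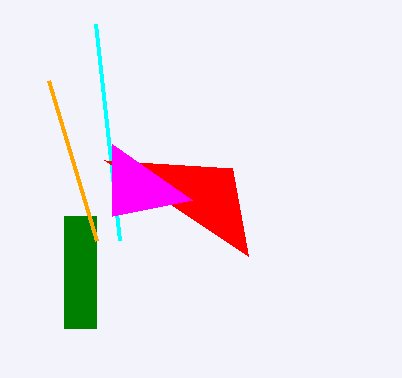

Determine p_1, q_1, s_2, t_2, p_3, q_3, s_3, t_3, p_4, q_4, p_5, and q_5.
p_1 = 120
q_1 = 240
s_2 = 104
t_2 = 160
p_3 = 64
q_3 = 216
s_3 = 96
t_3 = 328
p_4 = 192
q_4 = 200
p_5 = 48
q_5 = 80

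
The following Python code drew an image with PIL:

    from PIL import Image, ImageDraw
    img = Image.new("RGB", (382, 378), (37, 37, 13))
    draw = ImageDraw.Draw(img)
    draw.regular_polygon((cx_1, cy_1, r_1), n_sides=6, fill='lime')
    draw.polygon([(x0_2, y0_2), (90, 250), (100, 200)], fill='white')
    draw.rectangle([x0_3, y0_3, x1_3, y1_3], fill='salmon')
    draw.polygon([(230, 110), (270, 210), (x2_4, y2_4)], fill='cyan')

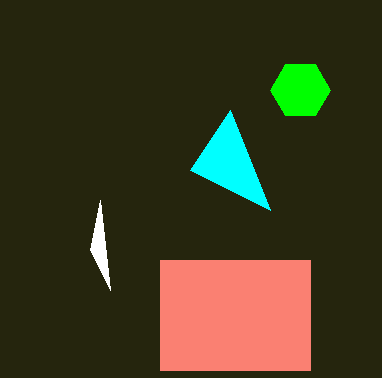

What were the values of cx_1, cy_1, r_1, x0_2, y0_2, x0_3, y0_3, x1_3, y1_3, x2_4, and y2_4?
cx_1 = 300, cy_1 = 90, r_1 = 30, x0_2 = 110, y0_2 = 290, x0_3 = 160, y0_3 = 260, x1_3 = 310, y1_3 = 370, x2_4 = 190, y2_4 = 170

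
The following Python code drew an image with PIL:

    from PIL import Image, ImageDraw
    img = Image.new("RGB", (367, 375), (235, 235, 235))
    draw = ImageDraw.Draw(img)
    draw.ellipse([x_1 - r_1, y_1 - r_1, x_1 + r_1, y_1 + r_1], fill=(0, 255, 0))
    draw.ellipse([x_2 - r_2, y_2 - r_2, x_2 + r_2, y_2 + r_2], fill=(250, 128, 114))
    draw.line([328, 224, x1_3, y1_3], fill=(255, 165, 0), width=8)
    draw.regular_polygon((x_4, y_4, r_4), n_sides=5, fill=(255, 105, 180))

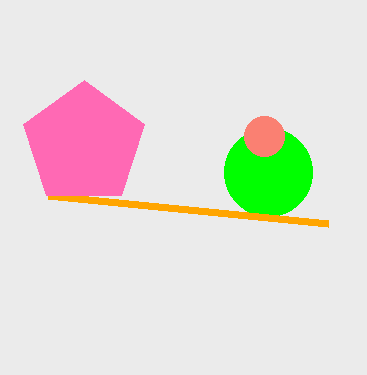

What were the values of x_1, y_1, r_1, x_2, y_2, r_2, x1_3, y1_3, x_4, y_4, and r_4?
x_1 = 268
y_1 = 172
r_1 = 44
x_2 = 264
y_2 = 136
r_2 = 20
x1_3 = 48
y1_3 = 196
x_4 = 84
y_4 = 144
r_4 = 64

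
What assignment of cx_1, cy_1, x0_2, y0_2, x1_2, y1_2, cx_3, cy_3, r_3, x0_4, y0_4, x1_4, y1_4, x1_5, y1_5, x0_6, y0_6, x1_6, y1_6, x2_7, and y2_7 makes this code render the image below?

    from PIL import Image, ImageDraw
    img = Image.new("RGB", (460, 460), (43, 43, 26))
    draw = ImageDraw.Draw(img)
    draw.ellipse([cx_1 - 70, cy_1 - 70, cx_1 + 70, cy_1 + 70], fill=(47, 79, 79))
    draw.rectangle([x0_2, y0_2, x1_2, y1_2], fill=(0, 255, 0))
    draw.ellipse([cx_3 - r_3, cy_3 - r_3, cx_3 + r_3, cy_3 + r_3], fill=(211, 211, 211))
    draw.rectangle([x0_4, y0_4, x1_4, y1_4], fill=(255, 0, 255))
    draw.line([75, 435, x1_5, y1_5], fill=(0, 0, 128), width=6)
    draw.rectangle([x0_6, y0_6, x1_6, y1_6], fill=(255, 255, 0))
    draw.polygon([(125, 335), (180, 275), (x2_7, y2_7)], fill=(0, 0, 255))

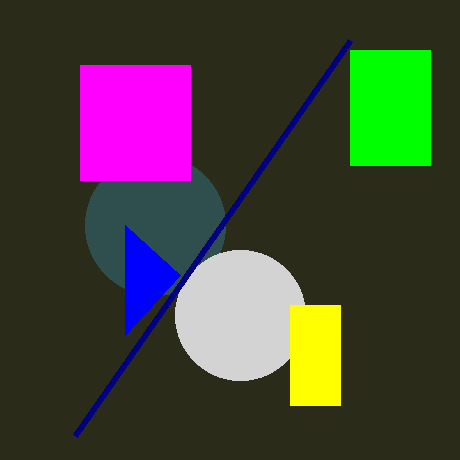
cx_1 = 155; cy_1 = 225; x0_2 = 350; y0_2 = 50; x1_2 = 430; y1_2 = 165; cx_3 = 240; cy_3 = 315; r_3 = 65; x0_4 = 80; y0_4 = 65; x1_4 = 190; y1_4 = 180; x1_5 = 350; y1_5 = 40; x0_6 = 290; y0_6 = 305; x1_6 = 340; y1_6 = 405; x2_7 = 125; y2_7 = 225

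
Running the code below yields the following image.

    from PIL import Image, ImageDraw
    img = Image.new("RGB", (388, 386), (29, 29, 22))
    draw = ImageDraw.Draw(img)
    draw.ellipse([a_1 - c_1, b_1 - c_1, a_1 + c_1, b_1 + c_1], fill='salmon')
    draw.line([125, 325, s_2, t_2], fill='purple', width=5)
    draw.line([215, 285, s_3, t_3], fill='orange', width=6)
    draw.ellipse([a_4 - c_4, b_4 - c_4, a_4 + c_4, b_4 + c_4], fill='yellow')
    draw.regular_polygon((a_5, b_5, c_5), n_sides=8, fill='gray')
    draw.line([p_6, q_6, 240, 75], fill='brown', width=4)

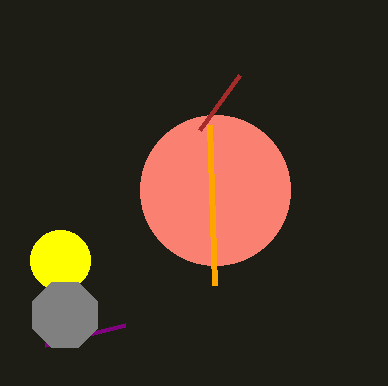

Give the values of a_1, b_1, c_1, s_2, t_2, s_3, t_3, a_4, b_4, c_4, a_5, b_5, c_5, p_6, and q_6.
a_1 = 215
b_1 = 190
c_1 = 75
s_2 = 45
t_2 = 345
s_3 = 210
t_3 = 125
a_4 = 60
b_4 = 260
c_4 = 30
a_5 = 65
b_5 = 315
c_5 = 35
p_6 = 200
q_6 = 130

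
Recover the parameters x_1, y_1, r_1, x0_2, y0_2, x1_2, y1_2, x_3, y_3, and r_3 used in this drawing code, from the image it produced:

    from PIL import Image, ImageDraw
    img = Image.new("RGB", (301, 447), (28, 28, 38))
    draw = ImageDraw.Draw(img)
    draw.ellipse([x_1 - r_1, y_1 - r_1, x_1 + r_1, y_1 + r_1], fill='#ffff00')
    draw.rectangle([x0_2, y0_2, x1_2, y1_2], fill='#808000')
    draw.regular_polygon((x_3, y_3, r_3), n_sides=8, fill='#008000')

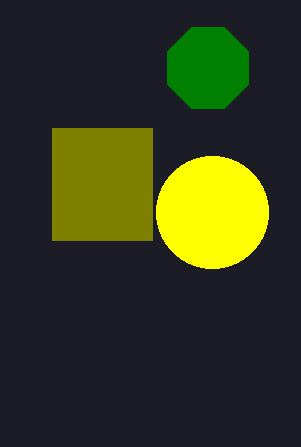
x_1 = 212, y_1 = 212, r_1 = 56, x0_2 = 52, y0_2 = 128, x1_2 = 152, y1_2 = 240, x_3 = 208, y_3 = 68, r_3 = 44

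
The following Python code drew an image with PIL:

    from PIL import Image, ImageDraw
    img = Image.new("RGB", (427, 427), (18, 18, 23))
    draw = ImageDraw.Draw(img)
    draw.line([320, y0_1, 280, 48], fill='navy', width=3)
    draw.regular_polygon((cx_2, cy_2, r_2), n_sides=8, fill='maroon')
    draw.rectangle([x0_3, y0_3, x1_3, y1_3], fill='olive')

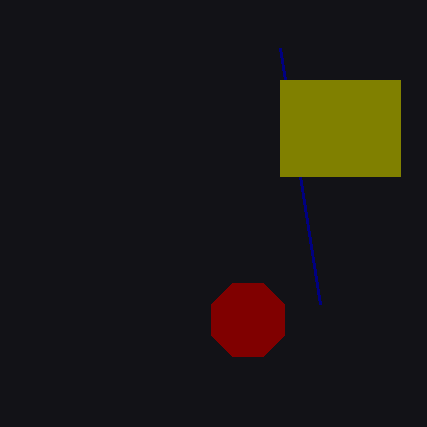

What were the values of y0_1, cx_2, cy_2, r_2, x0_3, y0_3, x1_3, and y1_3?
y0_1 = 304; cx_2 = 248; cy_2 = 320; r_2 = 40; x0_3 = 280; y0_3 = 80; x1_3 = 400; y1_3 = 176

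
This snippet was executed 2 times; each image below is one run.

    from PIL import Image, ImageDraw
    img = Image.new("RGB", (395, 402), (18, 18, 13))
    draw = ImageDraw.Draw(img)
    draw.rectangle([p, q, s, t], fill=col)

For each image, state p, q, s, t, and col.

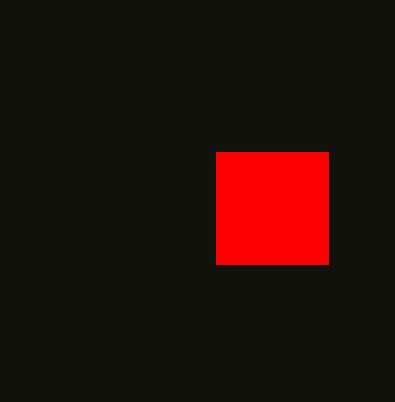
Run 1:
p = 216
q = 152
s = 328
t = 264
col = 'red'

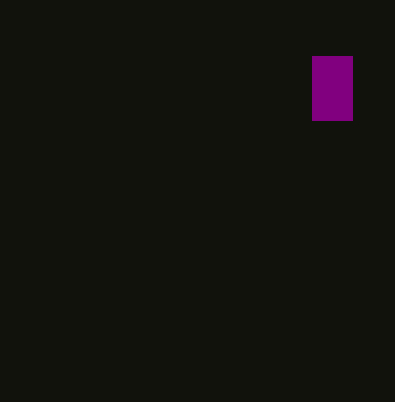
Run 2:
p = 312; q = 56; s = 352; t = 120; col = 'purple'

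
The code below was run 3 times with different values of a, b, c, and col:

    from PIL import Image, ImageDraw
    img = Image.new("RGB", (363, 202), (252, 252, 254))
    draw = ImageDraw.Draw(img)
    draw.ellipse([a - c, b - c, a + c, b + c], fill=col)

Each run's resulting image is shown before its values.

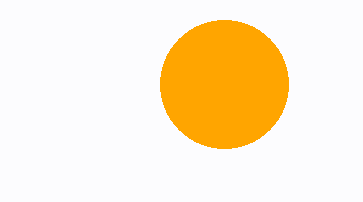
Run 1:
a = 224; b = 84; c = 64; col = 'orange'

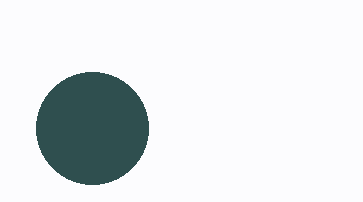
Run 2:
a = 92, b = 128, c = 56, col = 'darkslategray'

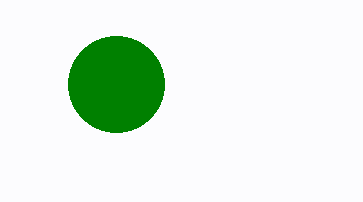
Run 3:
a = 116
b = 84
c = 48
col = 'green'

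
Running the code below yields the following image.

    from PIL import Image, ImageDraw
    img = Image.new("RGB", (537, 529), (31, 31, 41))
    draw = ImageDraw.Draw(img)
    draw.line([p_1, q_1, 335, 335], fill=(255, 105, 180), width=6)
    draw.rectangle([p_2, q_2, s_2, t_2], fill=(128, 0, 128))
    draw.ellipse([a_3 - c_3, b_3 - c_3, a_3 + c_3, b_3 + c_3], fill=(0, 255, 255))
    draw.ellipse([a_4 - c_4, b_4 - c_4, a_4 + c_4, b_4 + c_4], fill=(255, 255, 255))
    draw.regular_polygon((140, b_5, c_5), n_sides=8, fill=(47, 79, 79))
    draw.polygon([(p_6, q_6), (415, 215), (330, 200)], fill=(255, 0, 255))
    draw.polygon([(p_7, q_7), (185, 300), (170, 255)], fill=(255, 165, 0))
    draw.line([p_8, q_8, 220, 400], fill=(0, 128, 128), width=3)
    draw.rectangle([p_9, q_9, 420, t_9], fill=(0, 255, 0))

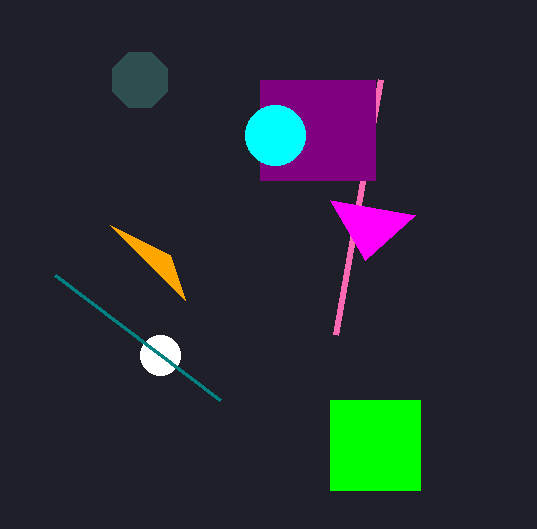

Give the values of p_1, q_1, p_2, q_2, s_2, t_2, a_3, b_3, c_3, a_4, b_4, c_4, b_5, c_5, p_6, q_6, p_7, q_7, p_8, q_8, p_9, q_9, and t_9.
p_1 = 380
q_1 = 80
p_2 = 260
q_2 = 80
s_2 = 375
t_2 = 180
a_3 = 275
b_3 = 135
c_3 = 30
a_4 = 160
b_4 = 355
c_4 = 20
b_5 = 80
c_5 = 30
p_6 = 365
q_6 = 260
p_7 = 110
q_7 = 225
p_8 = 55
q_8 = 275
p_9 = 330
q_9 = 400
t_9 = 490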